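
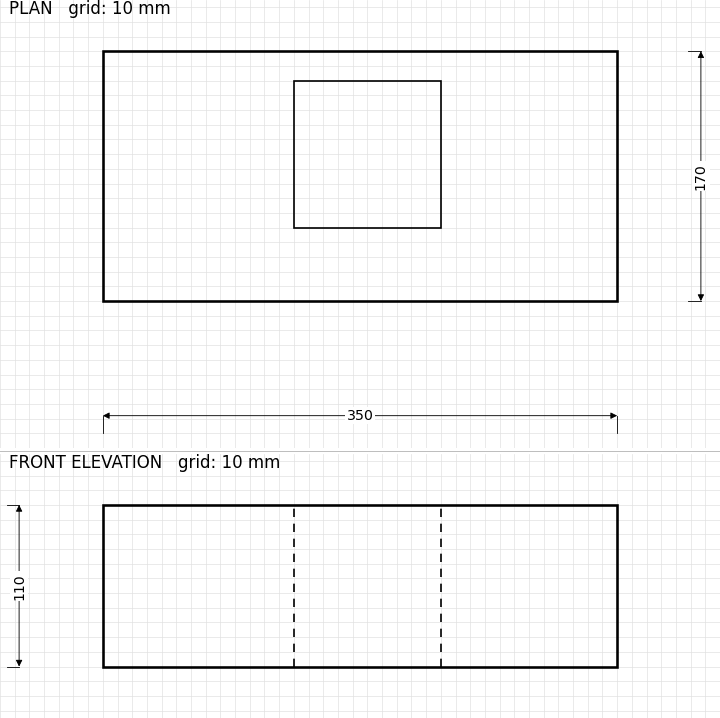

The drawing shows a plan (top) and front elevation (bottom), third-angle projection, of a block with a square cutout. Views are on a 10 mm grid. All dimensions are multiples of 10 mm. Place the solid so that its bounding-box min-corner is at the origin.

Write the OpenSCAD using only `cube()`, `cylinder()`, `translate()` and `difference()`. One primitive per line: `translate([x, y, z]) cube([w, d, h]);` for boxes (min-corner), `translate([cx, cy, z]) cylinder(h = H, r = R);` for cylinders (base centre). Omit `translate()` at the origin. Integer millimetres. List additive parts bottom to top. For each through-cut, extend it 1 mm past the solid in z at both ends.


difference() {
  cube([350, 170, 110]);
  translate([130, 50, -1]) cube([100, 100, 112]);
}


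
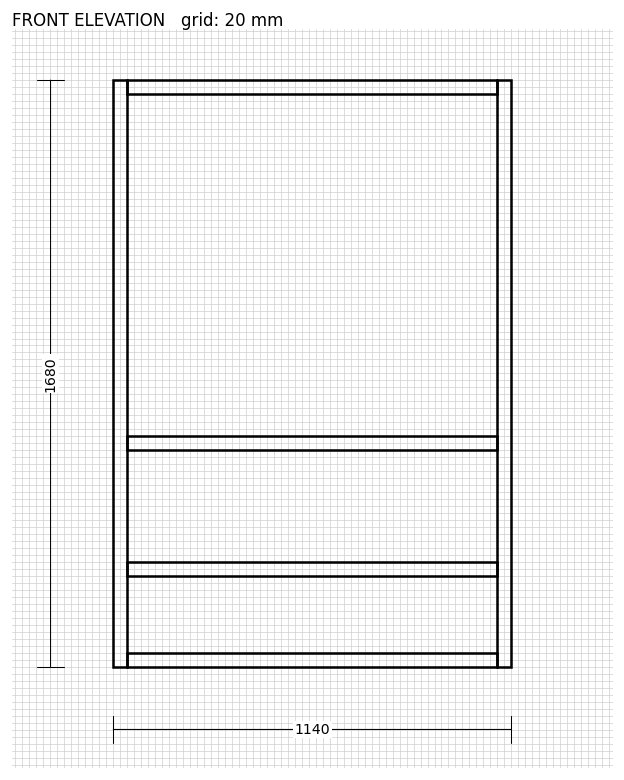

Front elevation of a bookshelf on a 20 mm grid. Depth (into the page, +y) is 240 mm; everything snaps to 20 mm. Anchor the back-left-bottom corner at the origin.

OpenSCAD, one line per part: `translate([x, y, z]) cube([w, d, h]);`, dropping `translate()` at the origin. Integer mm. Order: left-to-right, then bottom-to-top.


cube([40, 240, 1680]);
translate([40, 0, 0]) cube([1060, 240, 40]);
translate([40, 0, 260]) cube([1060, 240, 40]);
translate([40, 0, 620]) cube([1060, 240, 40]);
translate([40, 0, 1640]) cube([1060, 240, 40]);
translate([1100, 0, 0]) cube([40, 240, 1680]);


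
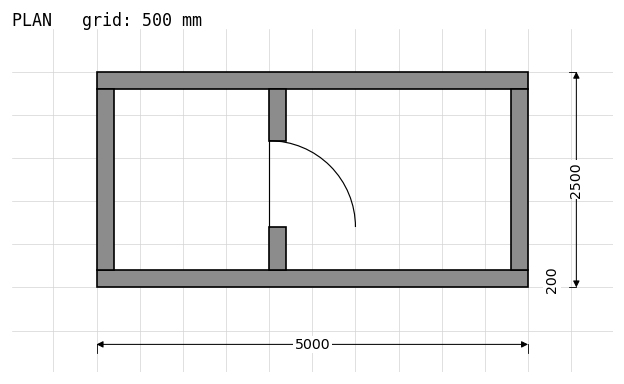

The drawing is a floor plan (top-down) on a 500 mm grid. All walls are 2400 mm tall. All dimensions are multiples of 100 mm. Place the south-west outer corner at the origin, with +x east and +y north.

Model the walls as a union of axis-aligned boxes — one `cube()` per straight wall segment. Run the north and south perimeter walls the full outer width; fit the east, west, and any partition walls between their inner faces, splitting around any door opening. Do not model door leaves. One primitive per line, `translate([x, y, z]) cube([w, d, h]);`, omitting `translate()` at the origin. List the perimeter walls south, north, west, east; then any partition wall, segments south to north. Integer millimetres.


cube([5000, 200, 2400]);
translate([0, 2300, 0]) cube([5000, 200, 2400]);
translate([0, 200, 0]) cube([200, 2100, 2400]);
translate([4800, 200, 0]) cube([200, 2100, 2400]);
translate([2000, 200, 0]) cube([200, 500, 2400]);
translate([2000, 1700, 0]) cube([200, 600, 2400]);


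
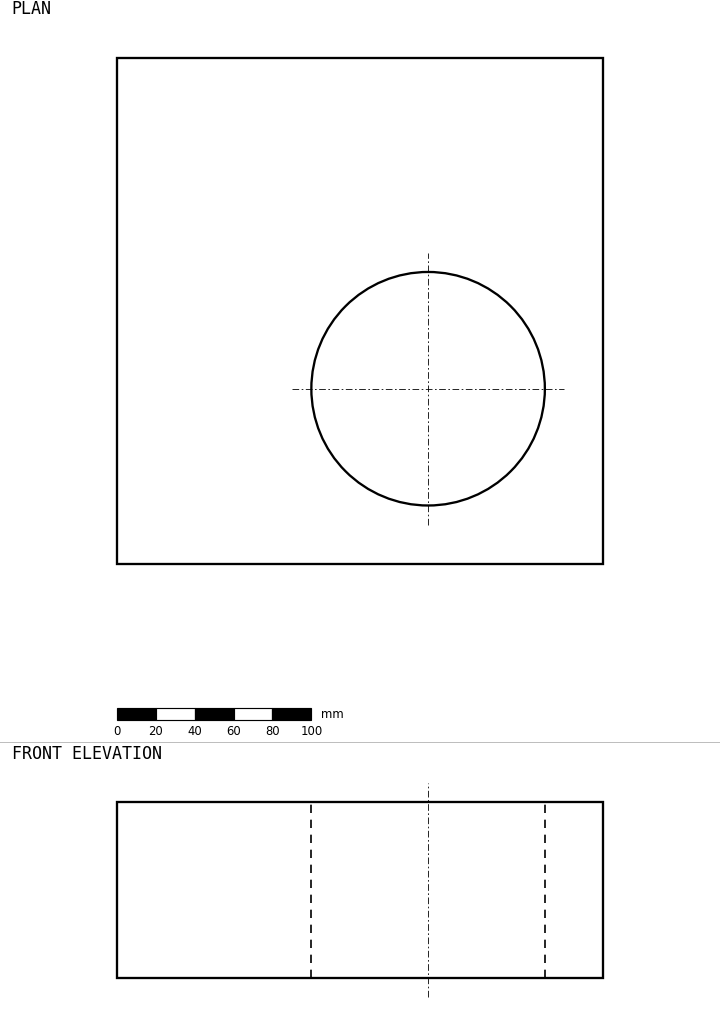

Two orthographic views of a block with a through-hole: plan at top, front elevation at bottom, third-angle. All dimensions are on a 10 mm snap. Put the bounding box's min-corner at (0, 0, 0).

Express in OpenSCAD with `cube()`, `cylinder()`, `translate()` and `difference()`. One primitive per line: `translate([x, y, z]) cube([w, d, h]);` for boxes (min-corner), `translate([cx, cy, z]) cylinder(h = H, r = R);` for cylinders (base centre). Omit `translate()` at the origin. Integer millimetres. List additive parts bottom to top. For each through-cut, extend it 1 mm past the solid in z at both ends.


difference() {
  cube([250, 260, 90]);
  translate([160, 90, -1]) cylinder(h = 92, r = 60);
}


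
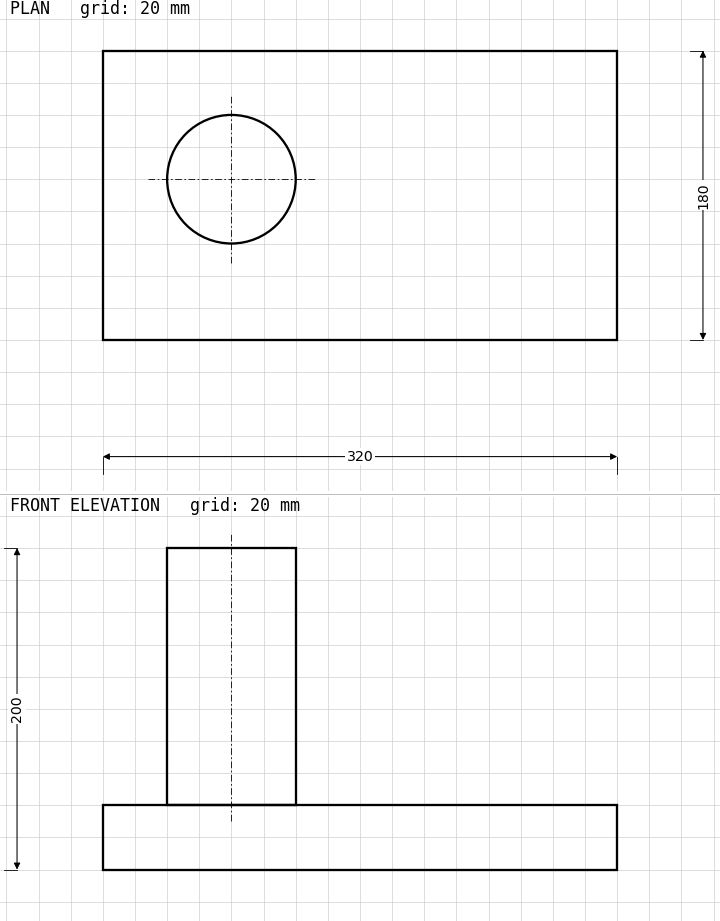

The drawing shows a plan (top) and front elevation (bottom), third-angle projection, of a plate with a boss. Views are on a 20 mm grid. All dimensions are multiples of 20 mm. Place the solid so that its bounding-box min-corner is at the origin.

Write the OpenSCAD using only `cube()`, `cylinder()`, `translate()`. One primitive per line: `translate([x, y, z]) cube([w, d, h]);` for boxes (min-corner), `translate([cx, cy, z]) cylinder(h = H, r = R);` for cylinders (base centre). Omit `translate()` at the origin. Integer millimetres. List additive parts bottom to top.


cube([320, 180, 40]);
translate([80, 100, 40]) cylinder(h = 160, r = 40);


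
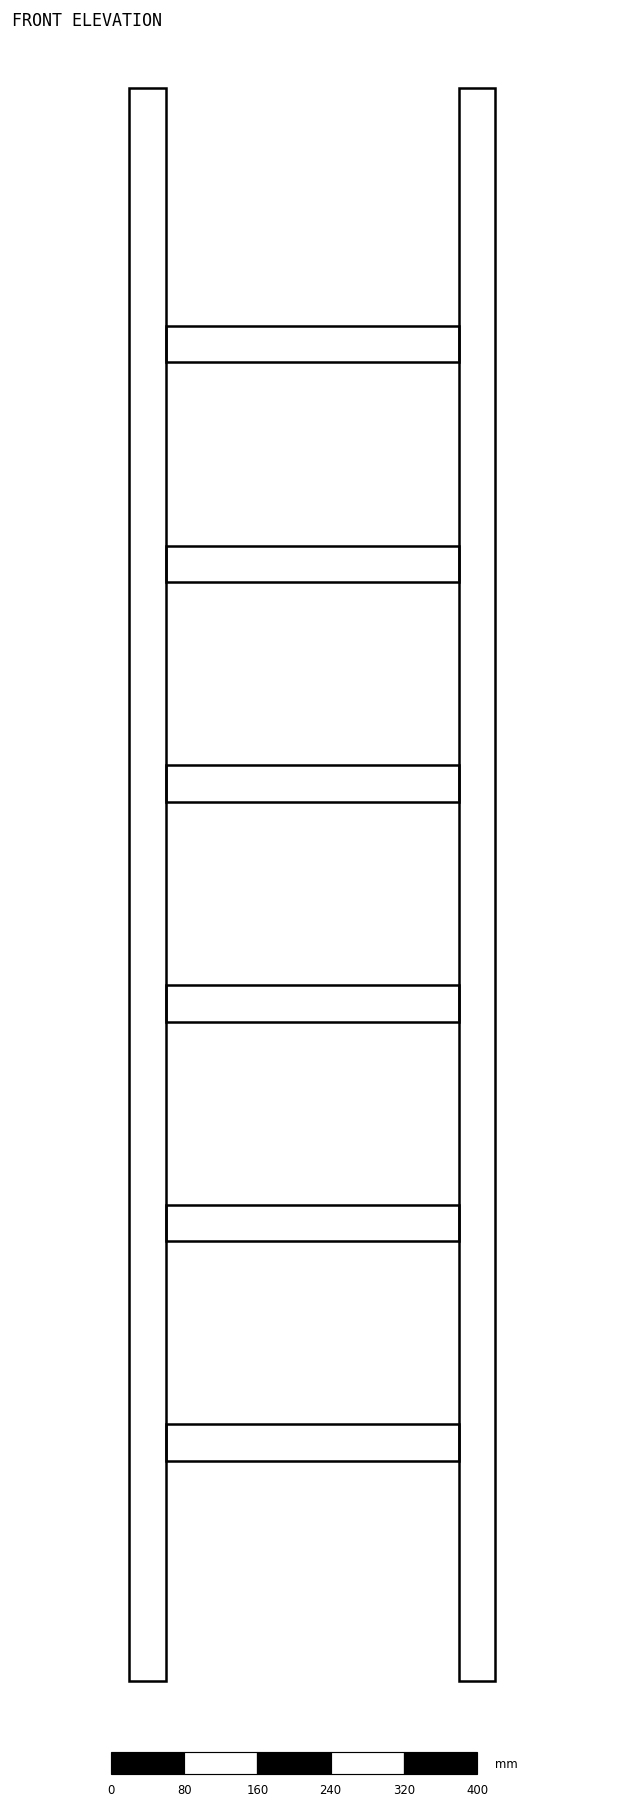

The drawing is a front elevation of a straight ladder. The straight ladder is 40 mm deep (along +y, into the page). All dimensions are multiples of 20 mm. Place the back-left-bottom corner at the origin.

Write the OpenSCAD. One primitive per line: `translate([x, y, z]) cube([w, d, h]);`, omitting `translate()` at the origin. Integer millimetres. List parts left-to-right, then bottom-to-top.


cube([40, 40, 1740]);
translate([40, 0, 240]) cube([320, 40, 40]);
translate([40, 0, 480]) cube([320, 40, 40]);
translate([40, 0, 720]) cube([320, 40, 40]);
translate([40, 0, 960]) cube([320, 40, 40]);
translate([40, 0, 1200]) cube([320, 40, 40]);
translate([40, 0, 1440]) cube([320, 40, 40]);
translate([360, 0, 0]) cube([40, 40, 1740]);


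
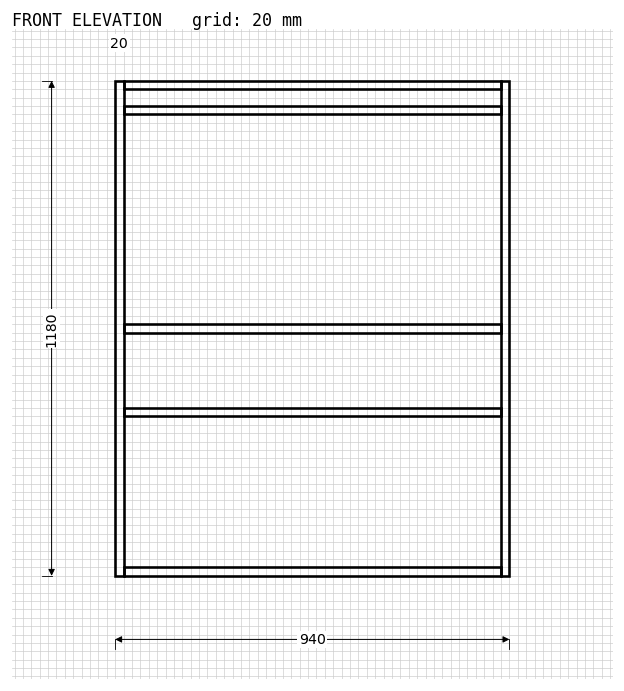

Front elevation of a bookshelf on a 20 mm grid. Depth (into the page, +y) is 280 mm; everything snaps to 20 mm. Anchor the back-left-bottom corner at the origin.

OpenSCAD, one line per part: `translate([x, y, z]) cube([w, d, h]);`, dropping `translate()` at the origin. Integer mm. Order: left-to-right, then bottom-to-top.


cube([20, 280, 1180]);
translate([20, 0, 0]) cube([900, 280, 20]);
translate([20, 0, 380]) cube([900, 280, 20]);
translate([20, 0, 580]) cube([900, 280, 20]);
translate([20, 0, 1100]) cube([900, 280, 20]);
translate([20, 0, 1160]) cube([900, 280, 20]);
translate([920, 0, 0]) cube([20, 280, 1180]);


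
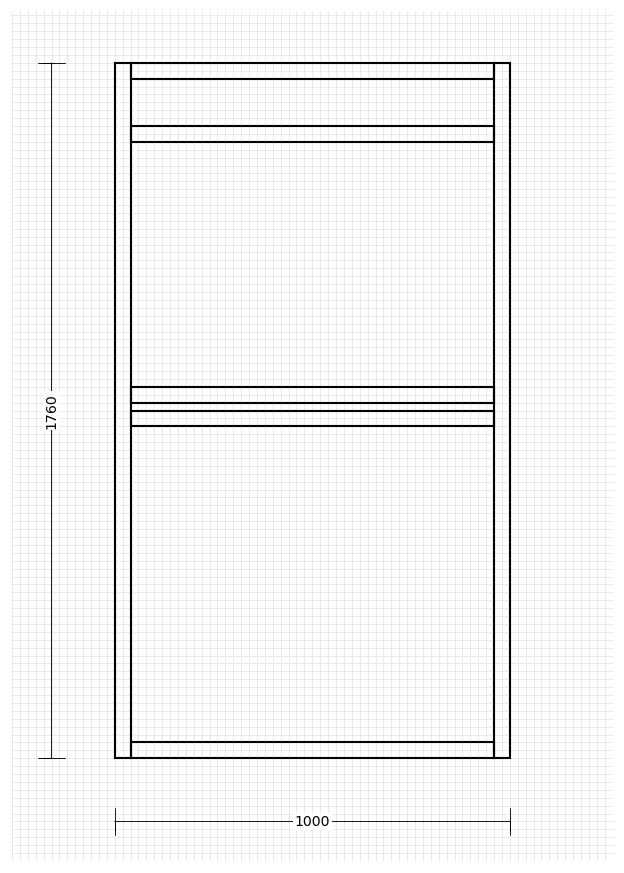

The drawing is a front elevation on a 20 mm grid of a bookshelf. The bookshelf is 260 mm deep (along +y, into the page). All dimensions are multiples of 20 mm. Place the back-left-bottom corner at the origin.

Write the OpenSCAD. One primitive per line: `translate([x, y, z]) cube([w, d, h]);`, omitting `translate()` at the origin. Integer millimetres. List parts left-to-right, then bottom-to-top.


cube([40, 260, 1760]);
translate([40, 0, 0]) cube([920, 260, 40]);
translate([40, 0, 840]) cube([920, 260, 40]);
translate([40, 0, 900]) cube([920, 260, 40]);
translate([40, 0, 1560]) cube([920, 260, 40]);
translate([40, 0, 1720]) cube([920, 260, 40]);
translate([960, 0, 0]) cube([40, 260, 1760]);


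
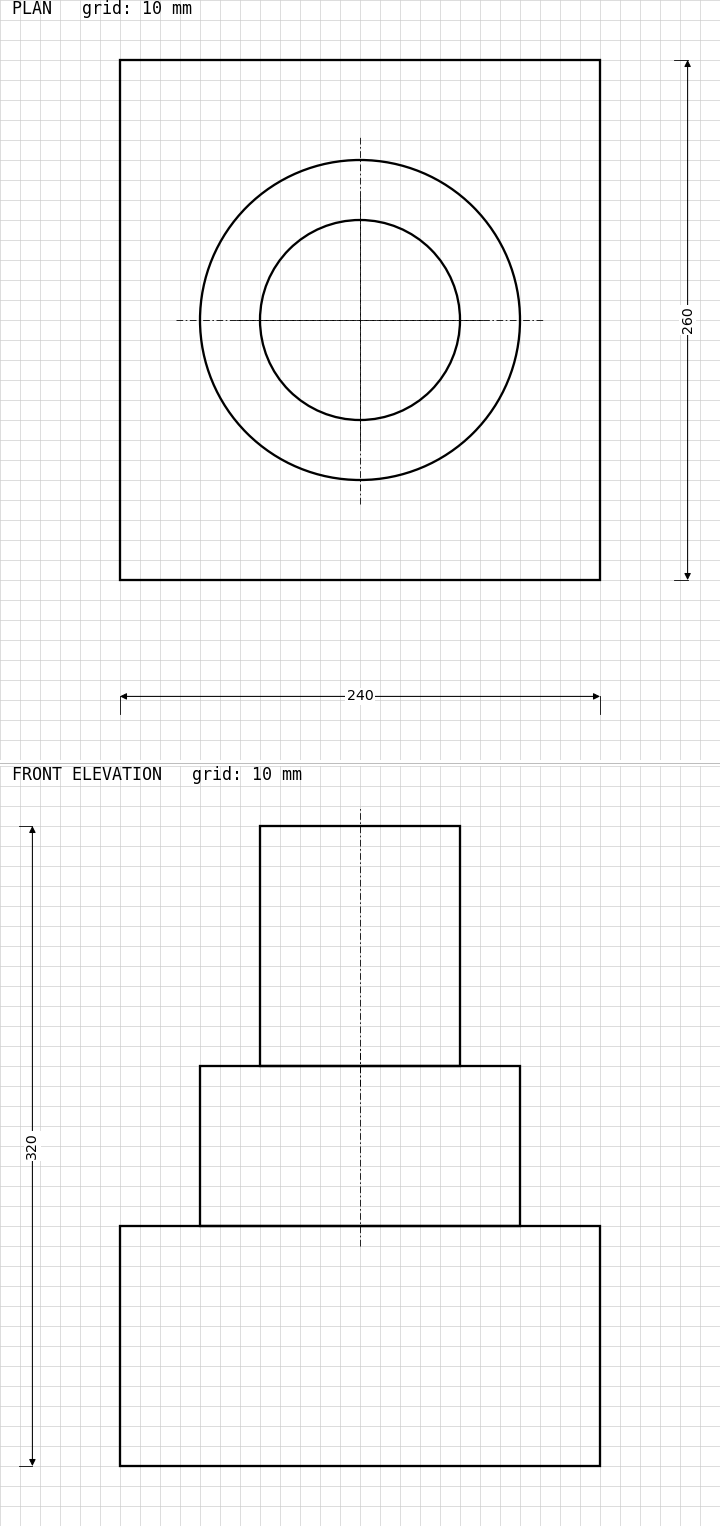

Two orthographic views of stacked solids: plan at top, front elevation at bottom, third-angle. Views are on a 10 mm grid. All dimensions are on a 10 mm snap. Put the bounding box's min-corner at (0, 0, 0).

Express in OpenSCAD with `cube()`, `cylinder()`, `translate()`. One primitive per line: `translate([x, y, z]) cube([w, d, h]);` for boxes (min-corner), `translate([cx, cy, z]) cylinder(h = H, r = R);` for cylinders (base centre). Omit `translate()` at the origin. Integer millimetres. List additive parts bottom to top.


cube([240, 260, 120]);
translate([120, 130, 120]) cylinder(h = 80, r = 80);
translate([120, 130, 200]) cylinder(h = 120, r = 50);


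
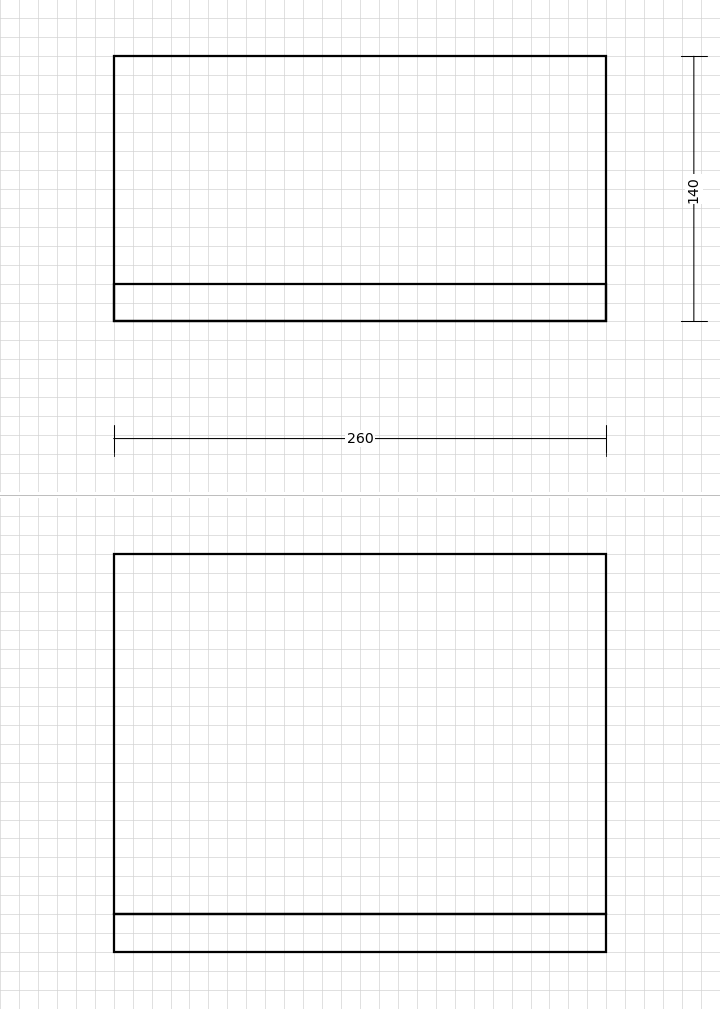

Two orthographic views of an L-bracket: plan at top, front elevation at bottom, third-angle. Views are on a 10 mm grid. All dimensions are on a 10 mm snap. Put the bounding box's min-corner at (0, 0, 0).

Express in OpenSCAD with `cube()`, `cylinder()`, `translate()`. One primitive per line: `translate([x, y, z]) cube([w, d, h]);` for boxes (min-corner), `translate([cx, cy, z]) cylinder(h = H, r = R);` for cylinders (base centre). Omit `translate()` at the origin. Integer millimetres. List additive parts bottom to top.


cube([260, 140, 20]);
translate([0, 0, 20]) cube([260, 20, 190]);


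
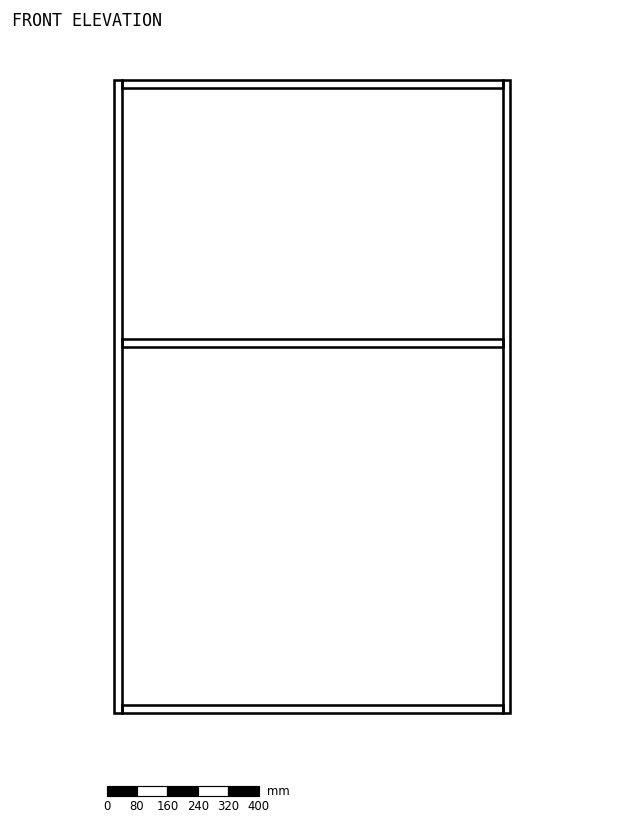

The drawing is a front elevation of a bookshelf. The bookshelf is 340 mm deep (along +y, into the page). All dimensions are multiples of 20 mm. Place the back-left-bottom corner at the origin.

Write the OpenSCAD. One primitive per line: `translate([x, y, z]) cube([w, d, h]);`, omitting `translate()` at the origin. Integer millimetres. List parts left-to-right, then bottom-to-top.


cube([20, 340, 1660]);
translate([20, 0, 0]) cube([1000, 340, 20]);
translate([20, 0, 960]) cube([1000, 340, 20]);
translate([20, 0, 1640]) cube([1000, 340, 20]);
translate([1020, 0, 0]) cube([20, 340, 1660]);


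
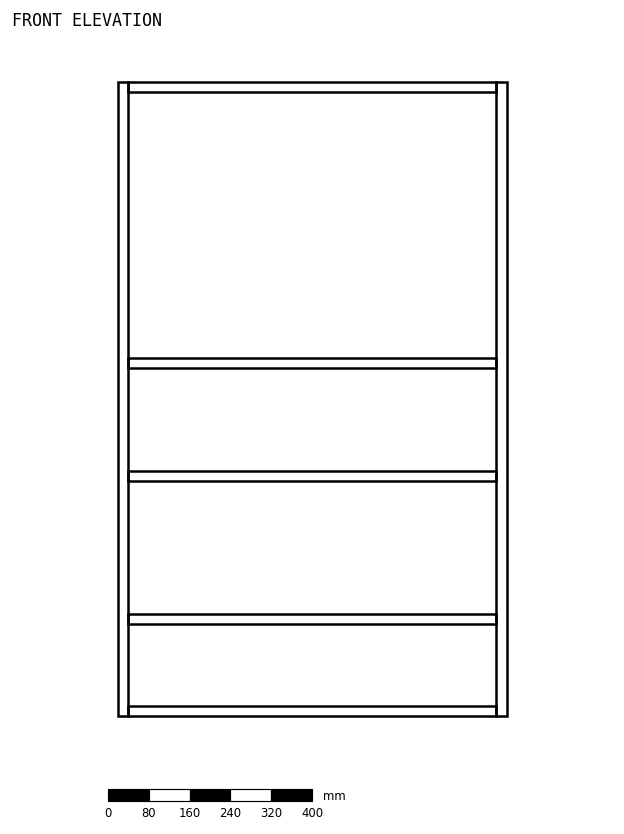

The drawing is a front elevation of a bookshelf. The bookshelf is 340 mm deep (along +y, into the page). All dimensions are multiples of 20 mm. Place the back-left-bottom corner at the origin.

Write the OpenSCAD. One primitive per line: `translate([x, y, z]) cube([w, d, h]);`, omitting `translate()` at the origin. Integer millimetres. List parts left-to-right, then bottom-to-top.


cube([20, 340, 1240]);
translate([20, 0, 0]) cube([720, 340, 20]);
translate([20, 0, 180]) cube([720, 340, 20]);
translate([20, 0, 460]) cube([720, 340, 20]);
translate([20, 0, 680]) cube([720, 340, 20]);
translate([20, 0, 1220]) cube([720, 340, 20]);
translate([740, 0, 0]) cube([20, 340, 1240]);


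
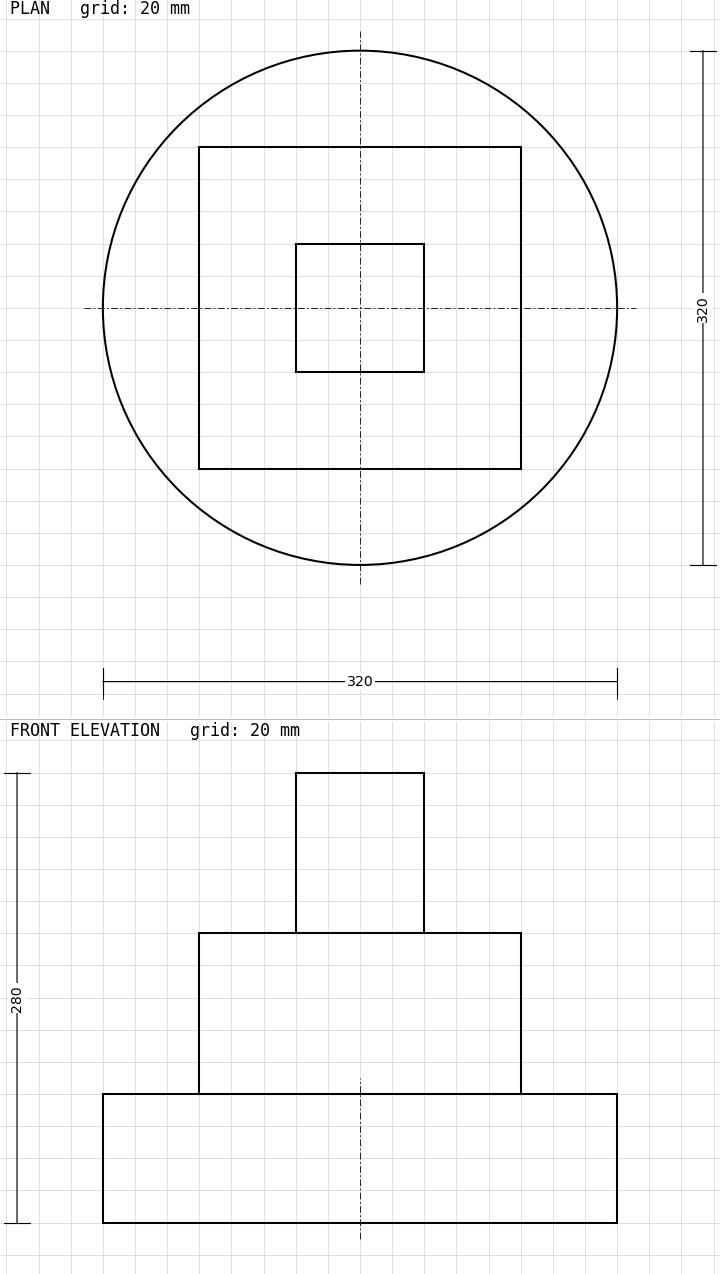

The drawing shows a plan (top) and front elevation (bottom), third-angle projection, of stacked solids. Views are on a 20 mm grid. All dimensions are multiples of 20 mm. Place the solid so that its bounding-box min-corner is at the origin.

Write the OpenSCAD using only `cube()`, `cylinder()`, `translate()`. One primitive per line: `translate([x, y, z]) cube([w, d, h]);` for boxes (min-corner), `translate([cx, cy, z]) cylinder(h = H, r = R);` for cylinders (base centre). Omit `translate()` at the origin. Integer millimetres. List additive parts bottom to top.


translate([160, 160, 0]) cylinder(h = 80, r = 160);
translate([60, 60, 80]) cube([200, 200, 100]);
translate([120, 120, 180]) cube([80, 80, 100]);


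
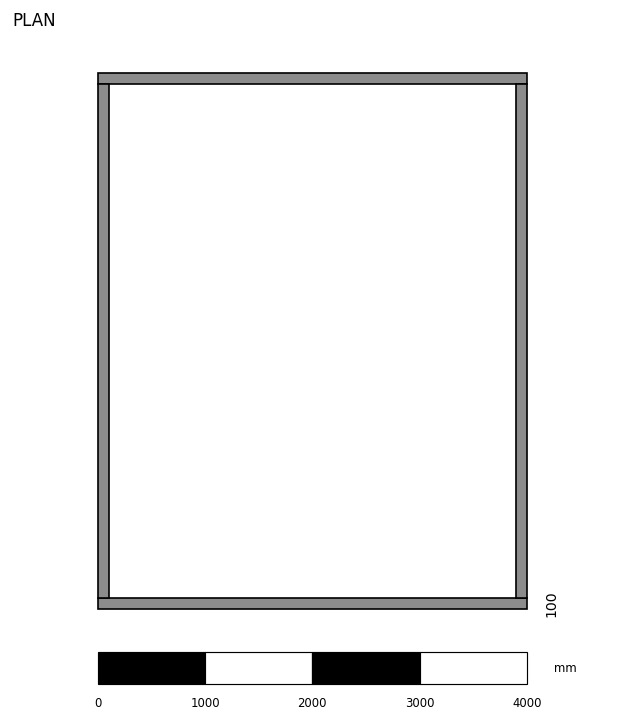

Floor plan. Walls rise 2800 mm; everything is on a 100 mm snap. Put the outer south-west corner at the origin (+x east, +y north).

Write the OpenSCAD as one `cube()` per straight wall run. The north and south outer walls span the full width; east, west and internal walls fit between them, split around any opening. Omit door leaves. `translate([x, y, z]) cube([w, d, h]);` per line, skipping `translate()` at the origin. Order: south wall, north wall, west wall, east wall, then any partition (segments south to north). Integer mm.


cube([4000, 100, 2800]);
translate([0, 4900, 0]) cube([4000, 100, 2800]);
translate([0, 100, 0]) cube([100, 4800, 2800]);
translate([3900, 100, 0]) cube([100, 4800, 2800]);


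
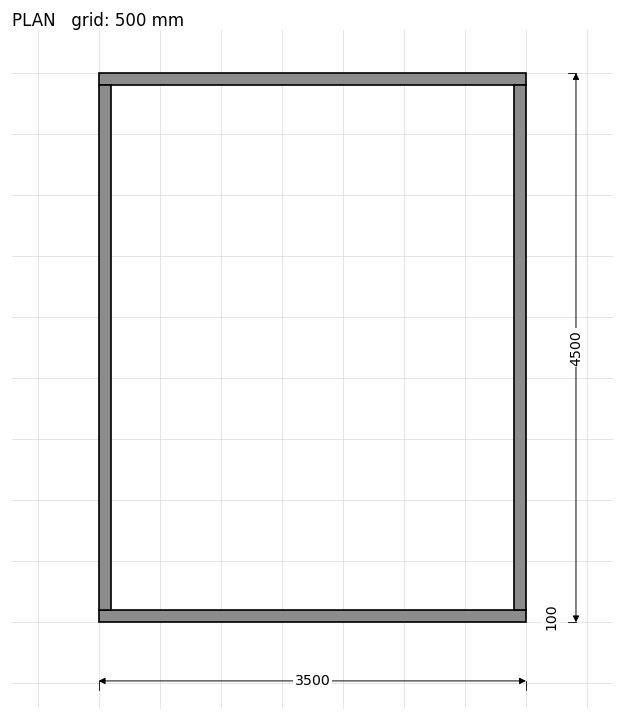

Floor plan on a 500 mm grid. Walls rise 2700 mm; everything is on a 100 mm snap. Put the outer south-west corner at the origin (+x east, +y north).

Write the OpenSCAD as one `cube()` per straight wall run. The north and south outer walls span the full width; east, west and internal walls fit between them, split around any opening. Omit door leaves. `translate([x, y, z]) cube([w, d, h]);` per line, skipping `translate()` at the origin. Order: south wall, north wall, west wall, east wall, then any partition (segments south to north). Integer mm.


cube([3500, 100, 2700]);
translate([0, 4400, 0]) cube([3500, 100, 2700]);
translate([0, 100, 0]) cube([100, 4300, 2700]);
translate([3400, 100, 0]) cube([100, 4300, 2700]);


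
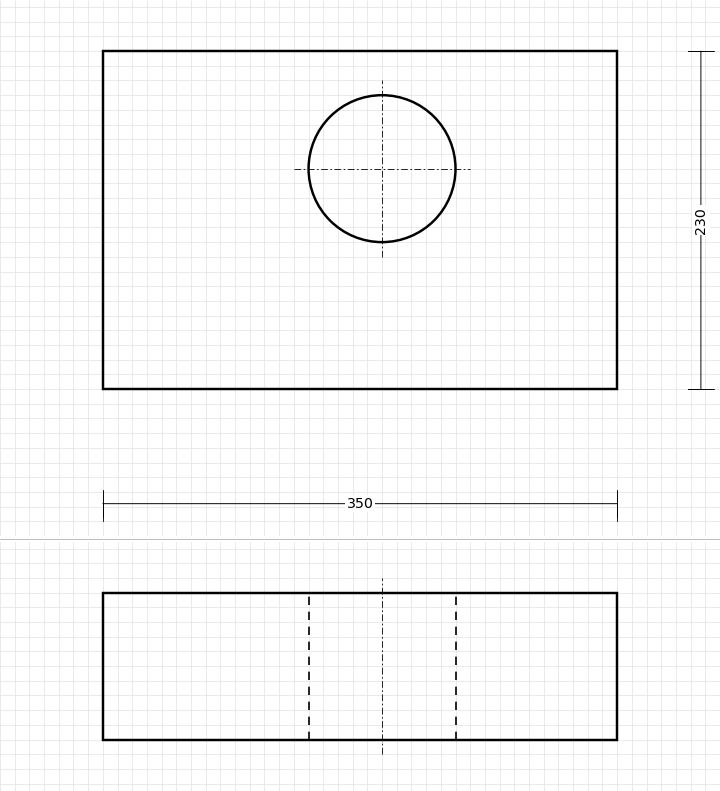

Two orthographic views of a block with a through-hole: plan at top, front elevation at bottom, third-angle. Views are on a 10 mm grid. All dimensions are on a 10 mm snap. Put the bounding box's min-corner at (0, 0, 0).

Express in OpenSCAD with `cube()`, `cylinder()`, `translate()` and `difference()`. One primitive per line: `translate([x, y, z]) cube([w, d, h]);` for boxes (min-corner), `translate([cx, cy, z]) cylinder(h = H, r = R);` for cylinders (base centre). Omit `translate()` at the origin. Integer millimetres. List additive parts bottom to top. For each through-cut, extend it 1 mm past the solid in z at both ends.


difference() {
  cube([350, 230, 100]);
  translate([190, 150, -1]) cylinder(h = 102, r = 50);
}


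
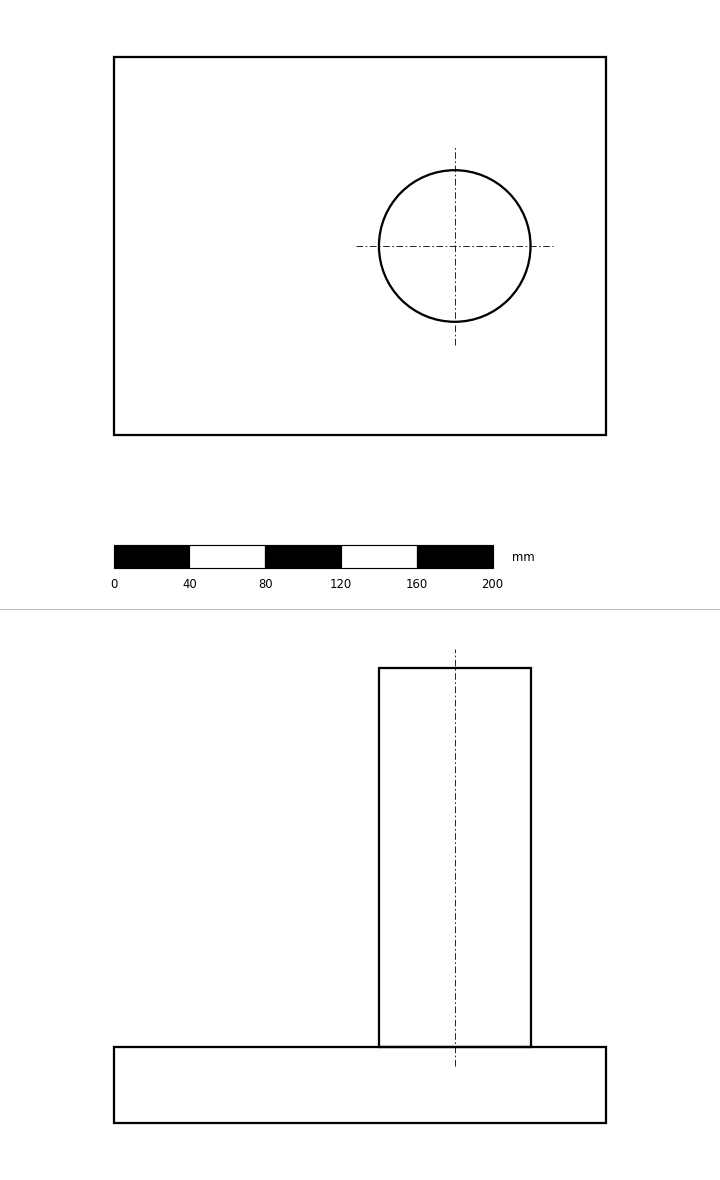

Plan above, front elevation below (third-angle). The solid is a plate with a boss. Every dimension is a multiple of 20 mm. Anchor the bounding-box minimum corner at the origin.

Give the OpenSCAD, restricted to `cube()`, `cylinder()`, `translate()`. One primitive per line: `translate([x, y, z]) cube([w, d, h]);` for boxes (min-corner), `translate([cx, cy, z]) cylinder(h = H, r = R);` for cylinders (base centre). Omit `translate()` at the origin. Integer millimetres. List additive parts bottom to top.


cube([260, 200, 40]);
translate([180, 100, 40]) cylinder(h = 200, r = 40);


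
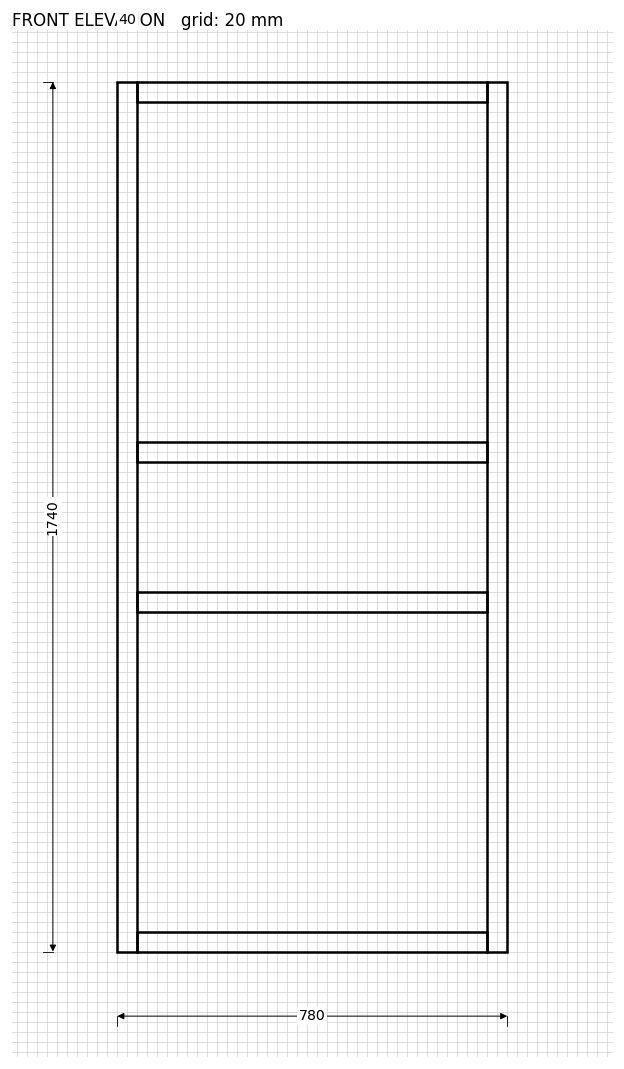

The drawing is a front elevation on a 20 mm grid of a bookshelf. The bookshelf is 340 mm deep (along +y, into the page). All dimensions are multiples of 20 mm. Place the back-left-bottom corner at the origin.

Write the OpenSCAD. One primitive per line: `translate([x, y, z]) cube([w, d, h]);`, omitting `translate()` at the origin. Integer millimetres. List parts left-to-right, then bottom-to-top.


cube([40, 340, 1740]);
translate([40, 0, 0]) cube([700, 340, 40]);
translate([40, 0, 680]) cube([700, 340, 40]);
translate([40, 0, 980]) cube([700, 340, 40]);
translate([40, 0, 1700]) cube([700, 340, 40]);
translate([740, 0, 0]) cube([40, 340, 1740]);


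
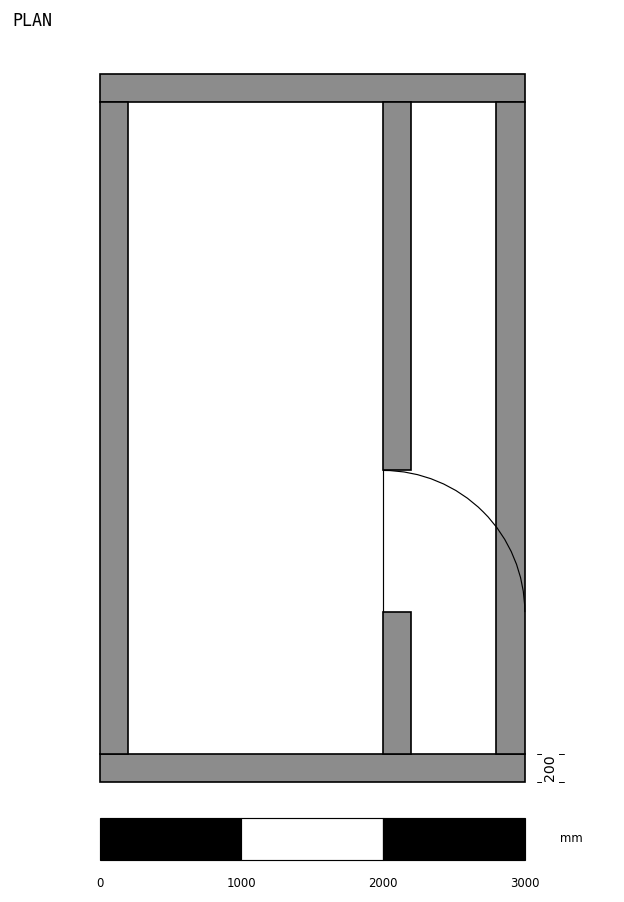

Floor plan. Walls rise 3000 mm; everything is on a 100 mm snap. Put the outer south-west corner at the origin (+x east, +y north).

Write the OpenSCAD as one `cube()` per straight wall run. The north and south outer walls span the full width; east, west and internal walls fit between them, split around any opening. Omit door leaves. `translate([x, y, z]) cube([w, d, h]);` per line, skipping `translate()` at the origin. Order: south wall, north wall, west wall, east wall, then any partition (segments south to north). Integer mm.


cube([3000, 200, 3000]);
translate([0, 4800, 0]) cube([3000, 200, 3000]);
translate([0, 200, 0]) cube([200, 4600, 3000]);
translate([2800, 200, 0]) cube([200, 4600, 3000]);
translate([2000, 200, 0]) cube([200, 1000, 3000]);
translate([2000, 2200, 0]) cube([200, 2600, 3000]);


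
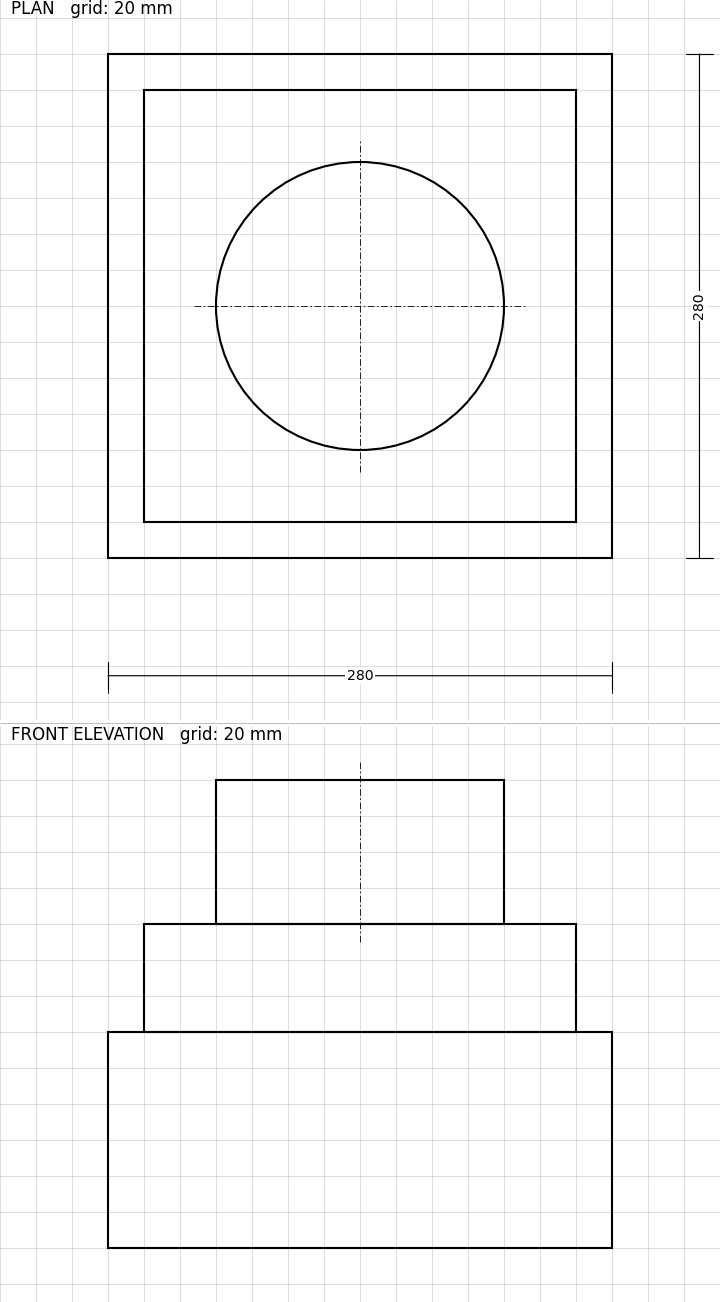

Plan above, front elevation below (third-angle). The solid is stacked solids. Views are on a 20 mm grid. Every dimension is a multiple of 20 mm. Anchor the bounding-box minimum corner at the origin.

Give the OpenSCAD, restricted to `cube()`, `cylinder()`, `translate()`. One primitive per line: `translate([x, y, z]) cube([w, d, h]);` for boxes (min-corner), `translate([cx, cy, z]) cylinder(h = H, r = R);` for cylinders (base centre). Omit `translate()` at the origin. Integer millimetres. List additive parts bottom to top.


cube([280, 280, 120]);
translate([20, 20, 120]) cube([240, 240, 60]);
translate([140, 140, 180]) cylinder(h = 80, r = 80);


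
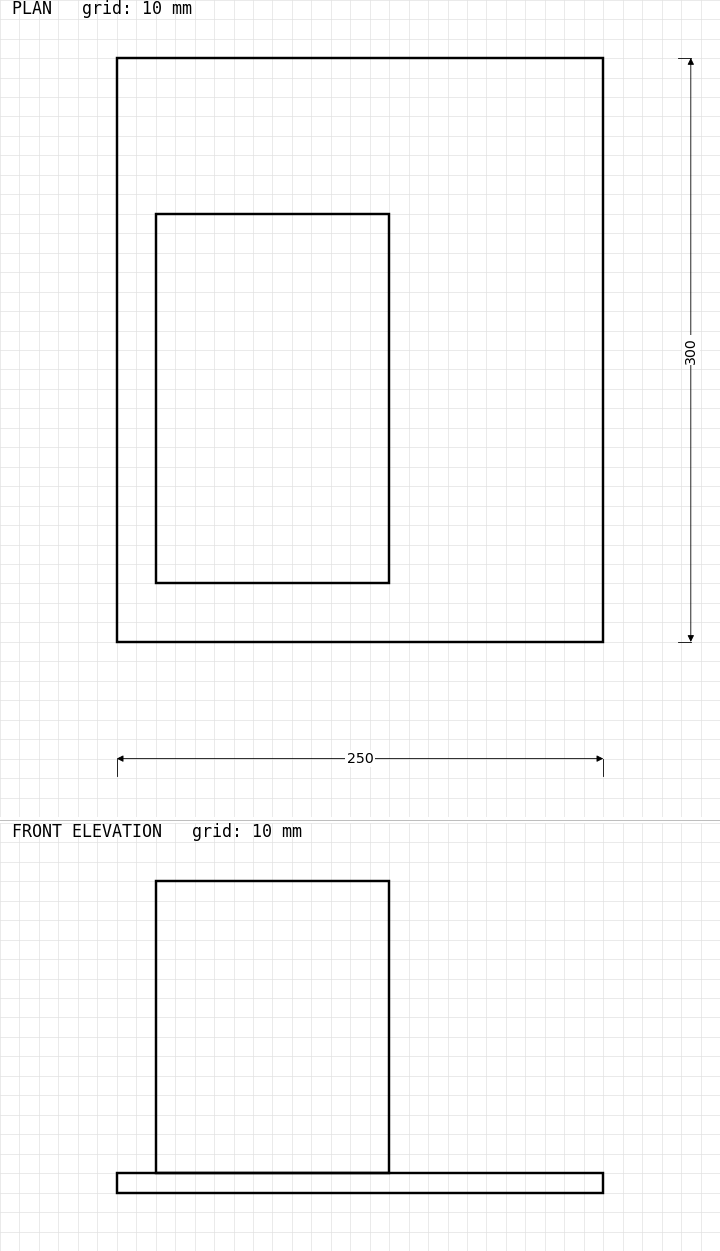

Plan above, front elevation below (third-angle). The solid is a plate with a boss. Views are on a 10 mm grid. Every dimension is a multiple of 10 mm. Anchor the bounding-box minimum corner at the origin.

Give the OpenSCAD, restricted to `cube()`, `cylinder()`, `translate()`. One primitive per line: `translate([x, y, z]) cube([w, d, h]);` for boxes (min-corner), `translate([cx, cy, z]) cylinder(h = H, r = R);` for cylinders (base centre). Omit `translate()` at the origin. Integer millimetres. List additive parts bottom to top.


cube([250, 300, 10]);
translate([20, 30, 10]) cube([120, 190, 150]);


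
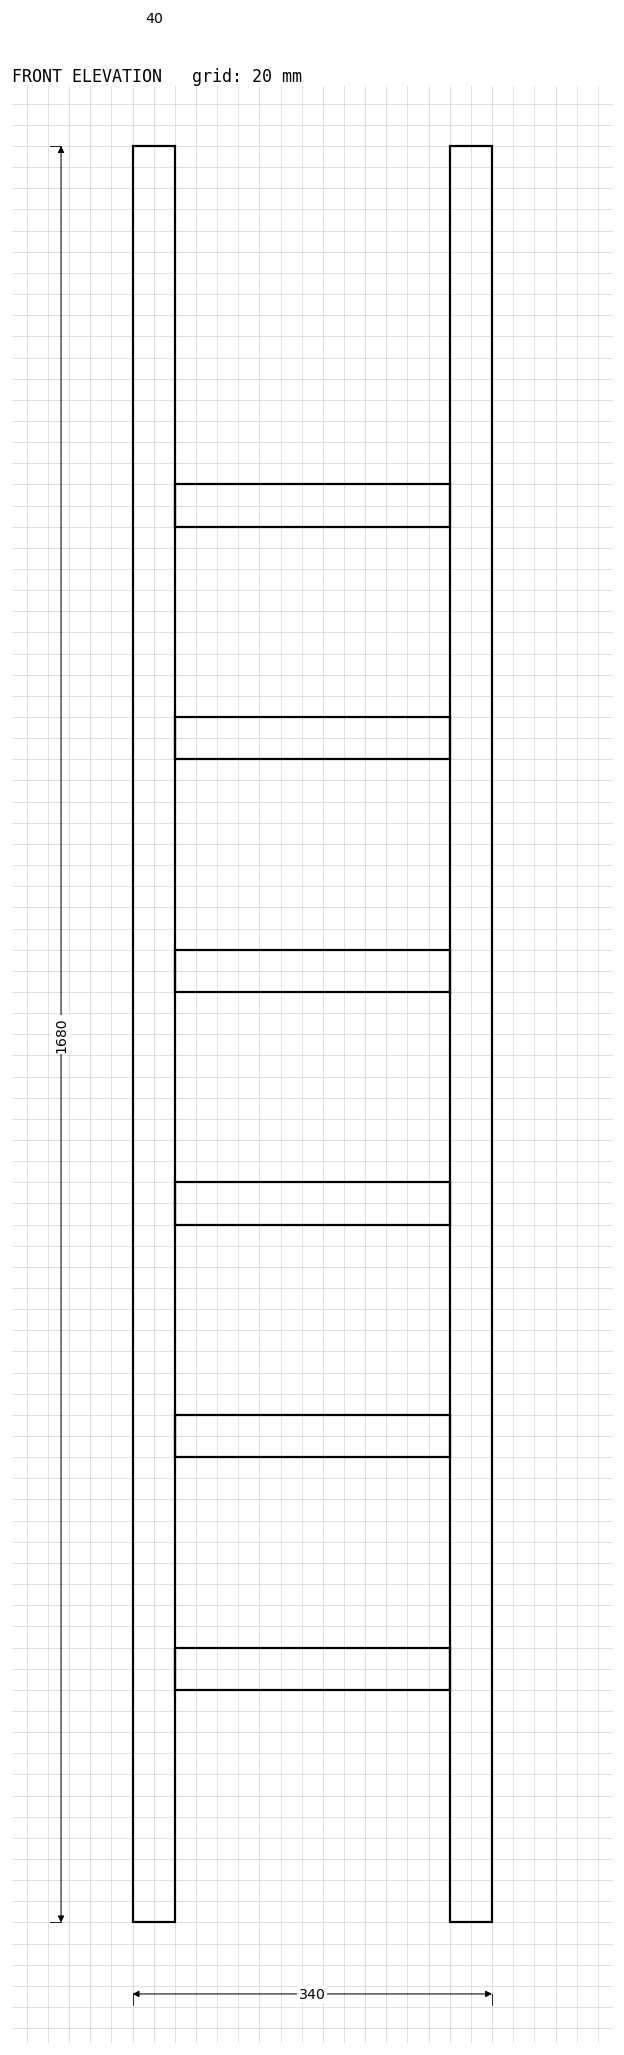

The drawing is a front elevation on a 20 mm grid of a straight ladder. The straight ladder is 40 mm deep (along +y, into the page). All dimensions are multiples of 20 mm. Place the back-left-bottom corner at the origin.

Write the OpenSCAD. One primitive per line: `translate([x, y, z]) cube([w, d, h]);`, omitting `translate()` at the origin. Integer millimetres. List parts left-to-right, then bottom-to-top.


cube([40, 40, 1680]);
translate([40, 0, 220]) cube([260, 40, 40]);
translate([40, 0, 440]) cube([260, 40, 40]);
translate([40, 0, 660]) cube([260, 40, 40]);
translate([40, 0, 880]) cube([260, 40, 40]);
translate([40, 0, 1100]) cube([260, 40, 40]);
translate([40, 0, 1320]) cube([260, 40, 40]);
translate([300, 0, 0]) cube([40, 40, 1680]);


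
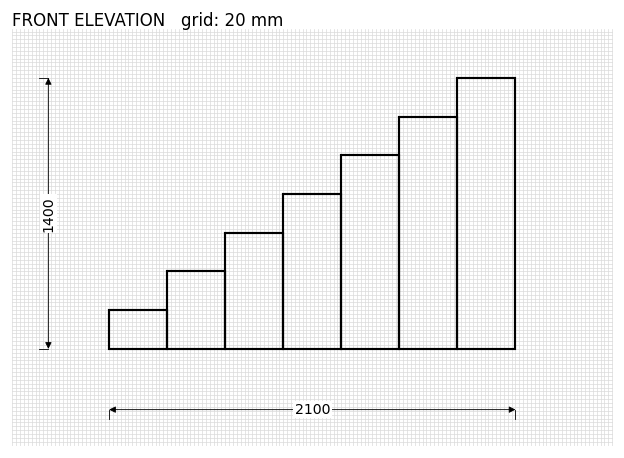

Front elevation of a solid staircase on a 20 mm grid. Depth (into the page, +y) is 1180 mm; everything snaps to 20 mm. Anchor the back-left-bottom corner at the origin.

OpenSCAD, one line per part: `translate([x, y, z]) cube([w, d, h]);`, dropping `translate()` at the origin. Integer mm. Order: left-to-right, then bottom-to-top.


cube([300, 1180, 200]);
translate([300, 0, 0]) cube([300, 1180, 400]);
translate([600, 0, 0]) cube([300, 1180, 600]);
translate([900, 0, 0]) cube([300, 1180, 800]);
translate([1200, 0, 0]) cube([300, 1180, 1000]);
translate([1500, 0, 0]) cube([300, 1180, 1200]);
translate([1800, 0, 0]) cube([300, 1180, 1400]);


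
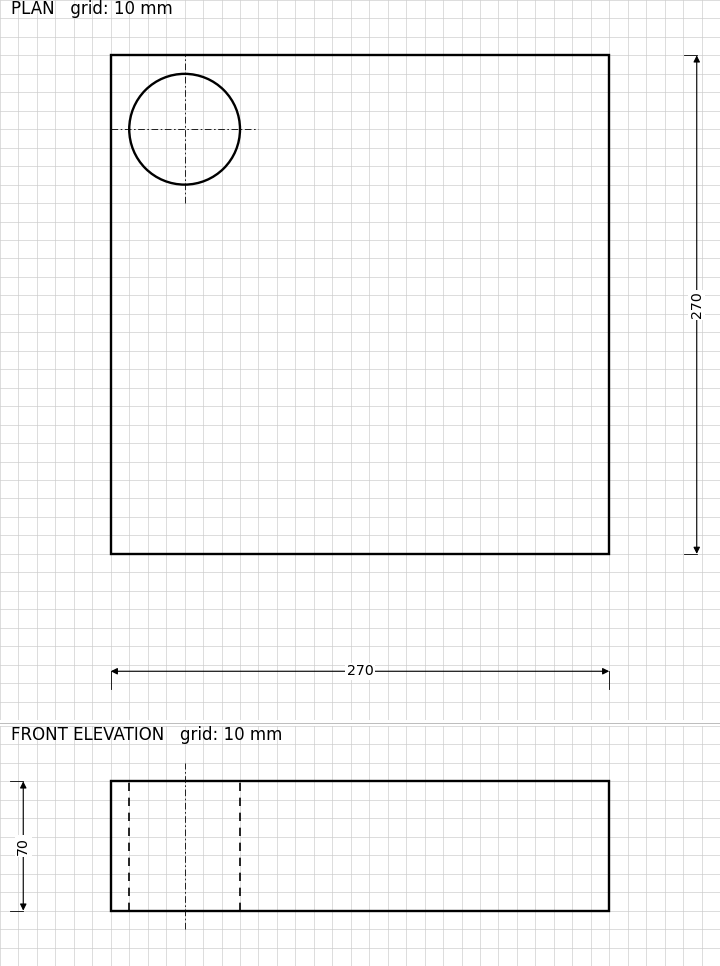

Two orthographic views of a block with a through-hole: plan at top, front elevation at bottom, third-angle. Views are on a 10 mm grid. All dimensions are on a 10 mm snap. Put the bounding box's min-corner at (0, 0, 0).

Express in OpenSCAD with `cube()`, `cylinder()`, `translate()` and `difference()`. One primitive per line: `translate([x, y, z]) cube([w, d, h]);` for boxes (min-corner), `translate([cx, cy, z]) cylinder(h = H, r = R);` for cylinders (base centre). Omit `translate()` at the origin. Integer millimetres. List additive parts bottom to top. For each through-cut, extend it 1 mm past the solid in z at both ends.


difference() {
  cube([270, 270, 70]);
  translate([40, 230, -1]) cylinder(h = 72, r = 30);
}


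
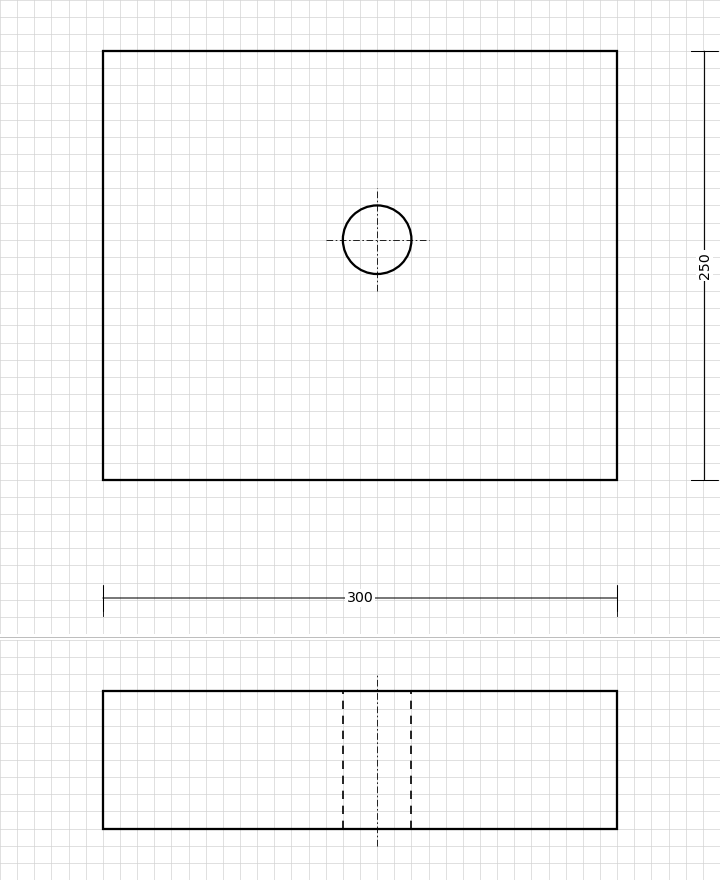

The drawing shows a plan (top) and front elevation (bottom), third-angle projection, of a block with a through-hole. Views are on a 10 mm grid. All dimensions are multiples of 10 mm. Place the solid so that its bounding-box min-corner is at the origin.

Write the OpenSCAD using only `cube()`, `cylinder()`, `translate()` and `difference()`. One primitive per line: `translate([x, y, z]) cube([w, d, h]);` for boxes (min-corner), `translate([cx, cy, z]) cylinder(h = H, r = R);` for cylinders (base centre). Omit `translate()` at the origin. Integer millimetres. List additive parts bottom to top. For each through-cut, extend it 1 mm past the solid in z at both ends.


difference() {
  cube([300, 250, 80]);
  translate([160, 140, -1]) cylinder(h = 82, r = 20);
}


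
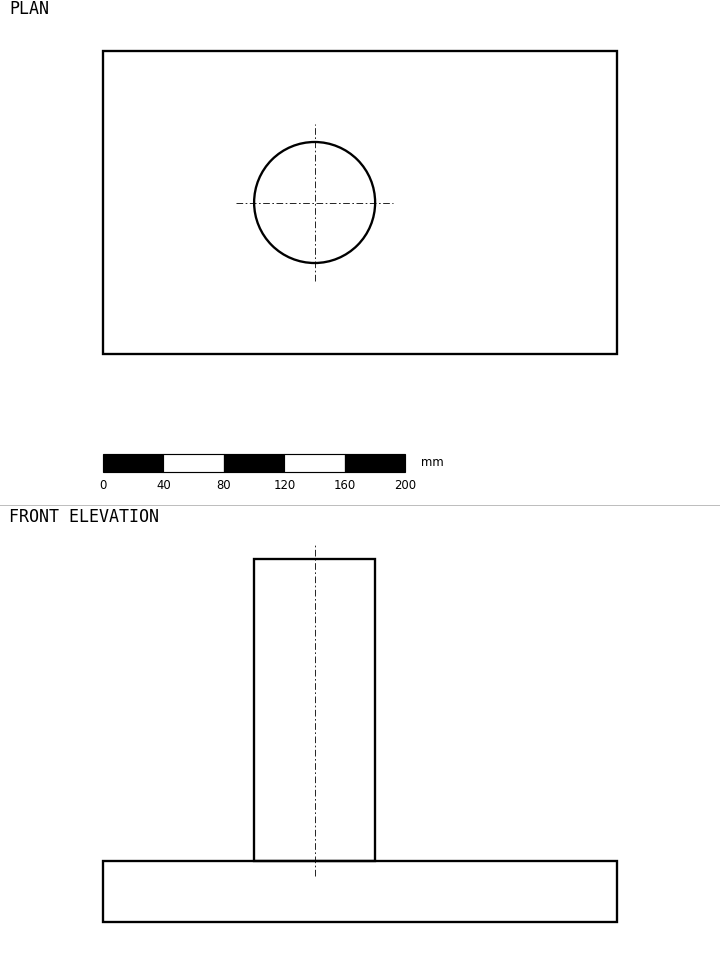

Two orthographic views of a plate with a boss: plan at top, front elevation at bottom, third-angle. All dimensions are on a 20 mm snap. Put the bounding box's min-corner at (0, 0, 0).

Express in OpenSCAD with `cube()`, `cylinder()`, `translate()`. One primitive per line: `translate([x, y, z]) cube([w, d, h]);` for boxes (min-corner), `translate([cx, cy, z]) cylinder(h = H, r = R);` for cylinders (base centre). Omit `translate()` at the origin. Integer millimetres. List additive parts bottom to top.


cube([340, 200, 40]);
translate([140, 100, 40]) cylinder(h = 200, r = 40);


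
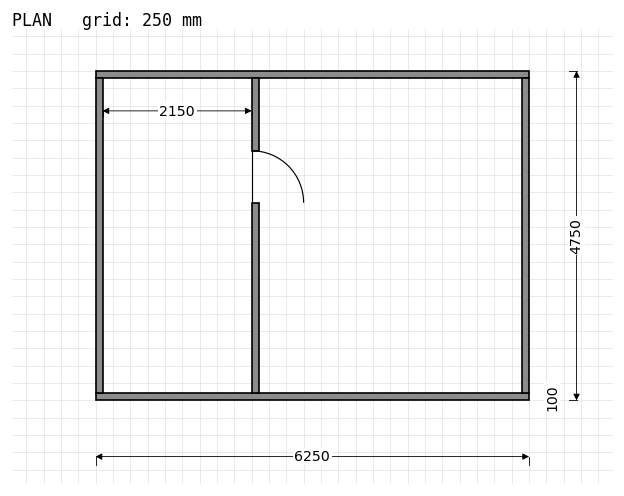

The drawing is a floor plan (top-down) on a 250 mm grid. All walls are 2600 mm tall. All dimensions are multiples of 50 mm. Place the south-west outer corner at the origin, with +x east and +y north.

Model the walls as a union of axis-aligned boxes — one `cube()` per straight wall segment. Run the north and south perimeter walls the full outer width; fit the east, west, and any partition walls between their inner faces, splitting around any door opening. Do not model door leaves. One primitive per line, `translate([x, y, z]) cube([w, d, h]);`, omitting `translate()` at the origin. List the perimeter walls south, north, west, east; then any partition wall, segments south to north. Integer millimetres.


cube([6250, 100, 2600]);
translate([0, 4650, 0]) cube([6250, 100, 2600]);
translate([0, 100, 0]) cube([100, 4550, 2600]);
translate([6150, 100, 0]) cube([100, 4550, 2600]);
translate([2250, 100, 0]) cube([100, 2750, 2600]);
translate([2250, 3600, 0]) cube([100, 1050, 2600]);


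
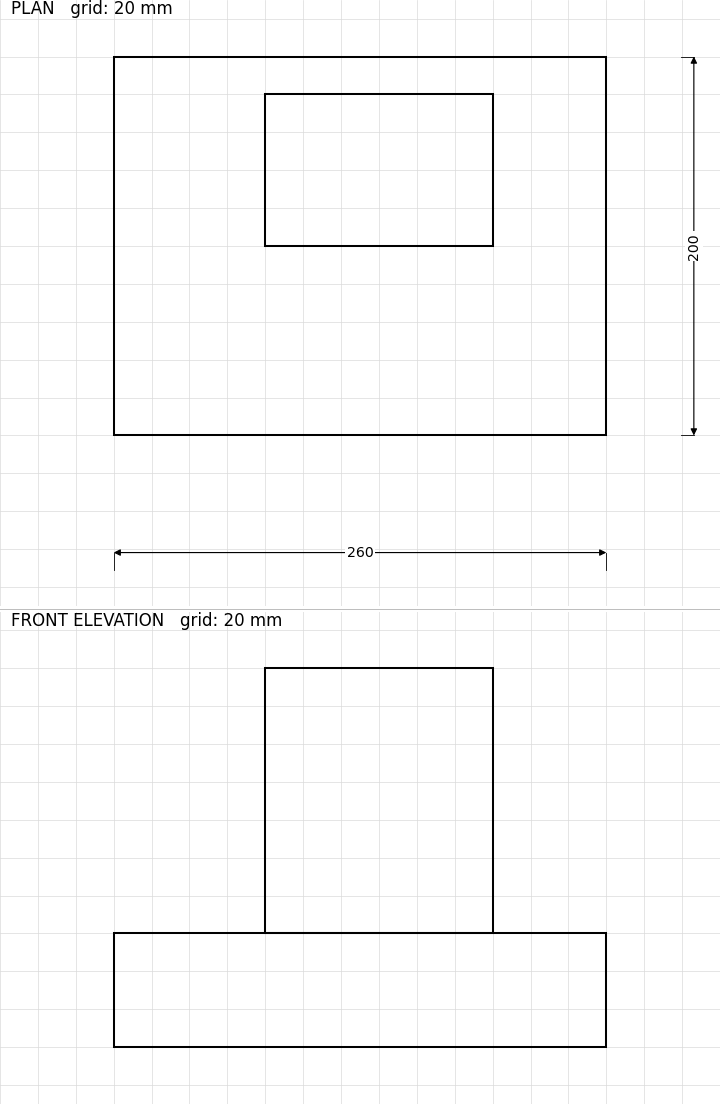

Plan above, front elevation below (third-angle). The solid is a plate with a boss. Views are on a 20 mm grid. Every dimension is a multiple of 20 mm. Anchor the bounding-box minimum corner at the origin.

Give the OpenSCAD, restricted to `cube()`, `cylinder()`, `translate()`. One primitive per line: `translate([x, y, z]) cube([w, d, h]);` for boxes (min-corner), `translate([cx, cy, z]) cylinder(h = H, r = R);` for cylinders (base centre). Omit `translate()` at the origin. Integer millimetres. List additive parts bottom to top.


cube([260, 200, 60]);
translate([80, 100, 60]) cube([120, 80, 140]);


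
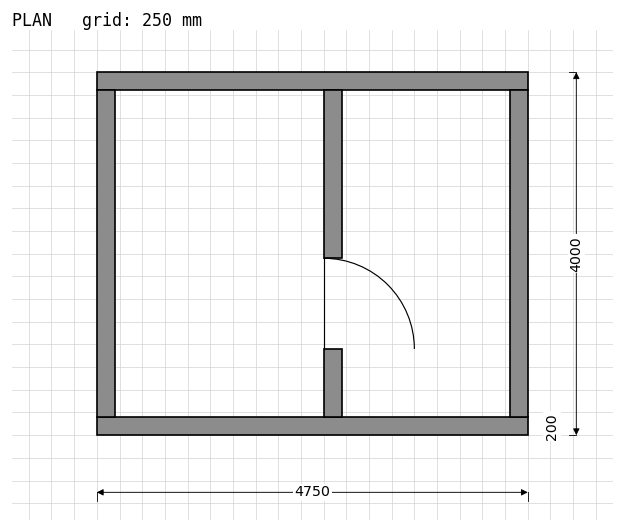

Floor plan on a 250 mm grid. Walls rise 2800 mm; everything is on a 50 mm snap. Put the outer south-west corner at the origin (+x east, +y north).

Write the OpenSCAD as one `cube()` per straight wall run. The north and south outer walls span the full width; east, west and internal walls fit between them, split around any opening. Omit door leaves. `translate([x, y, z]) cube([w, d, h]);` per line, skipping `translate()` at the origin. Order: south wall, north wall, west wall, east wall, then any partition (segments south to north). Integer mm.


cube([4750, 200, 2800]);
translate([0, 3800, 0]) cube([4750, 200, 2800]);
translate([0, 200, 0]) cube([200, 3600, 2800]);
translate([4550, 200, 0]) cube([200, 3600, 2800]);
translate([2500, 200, 0]) cube([200, 750, 2800]);
translate([2500, 1950, 0]) cube([200, 1850, 2800]);


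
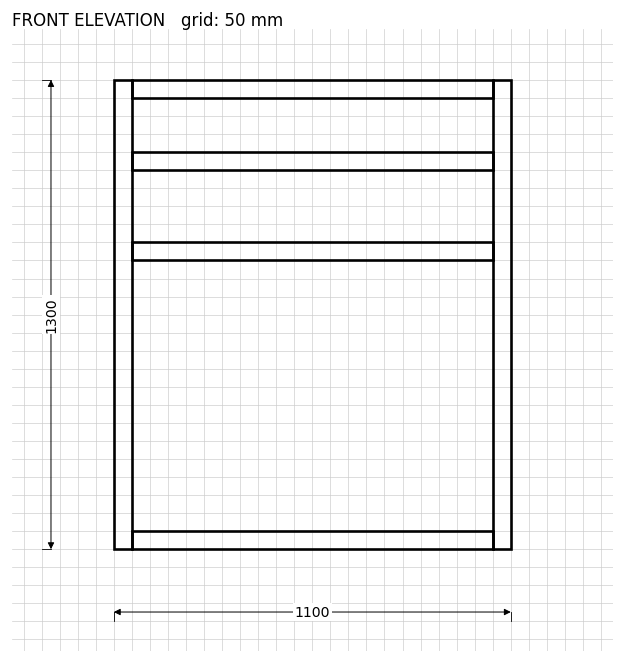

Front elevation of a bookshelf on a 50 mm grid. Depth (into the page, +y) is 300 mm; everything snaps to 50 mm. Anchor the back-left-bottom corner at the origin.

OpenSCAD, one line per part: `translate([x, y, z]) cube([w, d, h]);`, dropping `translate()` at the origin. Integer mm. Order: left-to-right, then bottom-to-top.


cube([50, 300, 1300]);
translate([50, 0, 0]) cube([1000, 300, 50]);
translate([50, 0, 800]) cube([1000, 300, 50]);
translate([50, 0, 1050]) cube([1000, 300, 50]);
translate([50, 0, 1250]) cube([1000, 300, 50]);
translate([1050, 0, 0]) cube([50, 300, 1300]);


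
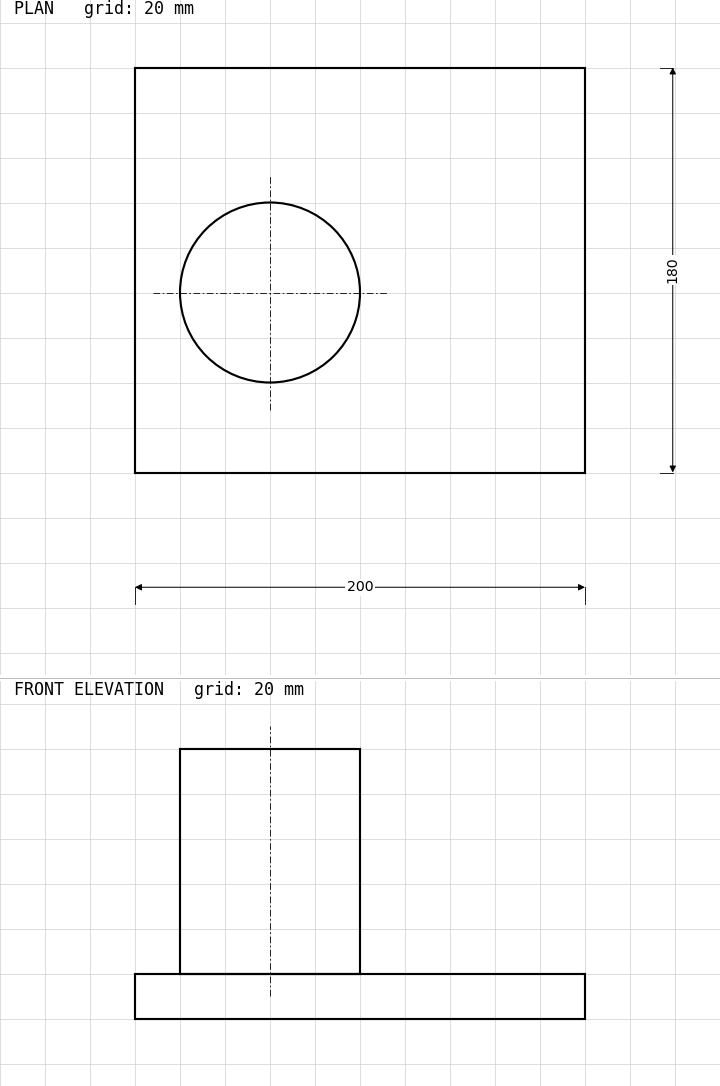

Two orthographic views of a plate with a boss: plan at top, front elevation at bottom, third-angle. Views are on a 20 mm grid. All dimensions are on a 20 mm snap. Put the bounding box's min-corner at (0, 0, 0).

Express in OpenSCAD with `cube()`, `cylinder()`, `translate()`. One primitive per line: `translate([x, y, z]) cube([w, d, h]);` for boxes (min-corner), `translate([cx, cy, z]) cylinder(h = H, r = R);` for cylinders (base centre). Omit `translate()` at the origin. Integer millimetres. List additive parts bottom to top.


cube([200, 180, 20]);
translate([60, 80, 20]) cylinder(h = 100, r = 40);


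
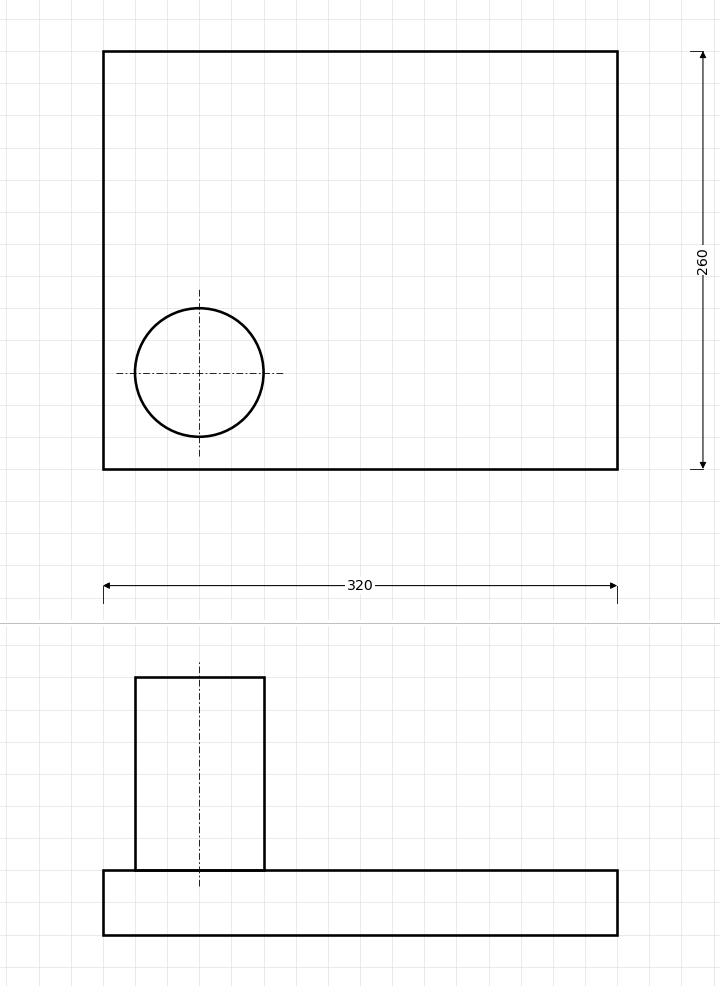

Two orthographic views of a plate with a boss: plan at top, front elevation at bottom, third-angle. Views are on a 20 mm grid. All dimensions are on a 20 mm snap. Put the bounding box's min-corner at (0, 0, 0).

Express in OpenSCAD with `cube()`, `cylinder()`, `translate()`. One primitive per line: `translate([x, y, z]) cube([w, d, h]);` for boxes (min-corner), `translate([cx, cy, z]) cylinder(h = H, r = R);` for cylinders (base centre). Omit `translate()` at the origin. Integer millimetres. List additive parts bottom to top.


cube([320, 260, 40]);
translate([60, 60, 40]) cylinder(h = 120, r = 40);


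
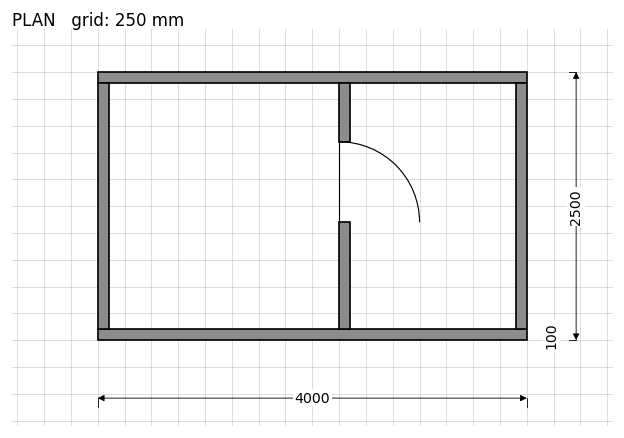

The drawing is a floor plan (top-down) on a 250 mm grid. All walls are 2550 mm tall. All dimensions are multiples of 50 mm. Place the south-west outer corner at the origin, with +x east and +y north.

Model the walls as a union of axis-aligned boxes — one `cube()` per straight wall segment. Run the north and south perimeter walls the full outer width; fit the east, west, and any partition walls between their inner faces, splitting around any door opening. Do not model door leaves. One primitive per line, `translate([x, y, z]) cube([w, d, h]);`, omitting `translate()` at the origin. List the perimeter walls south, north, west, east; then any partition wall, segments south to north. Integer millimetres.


cube([4000, 100, 2550]);
translate([0, 2400, 0]) cube([4000, 100, 2550]);
translate([0, 100, 0]) cube([100, 2300, 2550]);
translate([3900, 100, 0]) cube([100, 2300, 2550]);
translate([2250, 100, 0]) cube([100, 1000, 2550]);
translate([2250, 1850, 0]) cube([100, 550, 2550]);


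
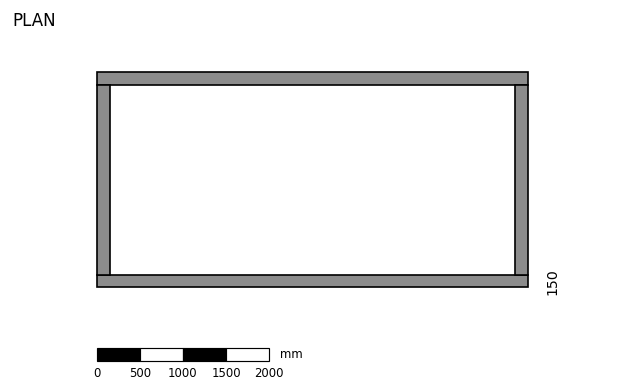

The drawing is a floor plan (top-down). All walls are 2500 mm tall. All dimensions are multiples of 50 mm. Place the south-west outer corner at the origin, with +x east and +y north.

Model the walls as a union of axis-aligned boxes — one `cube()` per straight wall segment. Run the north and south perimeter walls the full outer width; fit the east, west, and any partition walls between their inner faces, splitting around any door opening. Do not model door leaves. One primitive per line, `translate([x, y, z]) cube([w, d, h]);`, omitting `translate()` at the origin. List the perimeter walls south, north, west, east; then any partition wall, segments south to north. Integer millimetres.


cube([5000, 150, 2500]);
translate([0, 2350, 0]) cube([5000, 150, 2500]);
translate([0, 150, 0]) cube([150, 2200, 2500]);
translate([4850, 150, 0]) cube([150, 2200, 2500]);


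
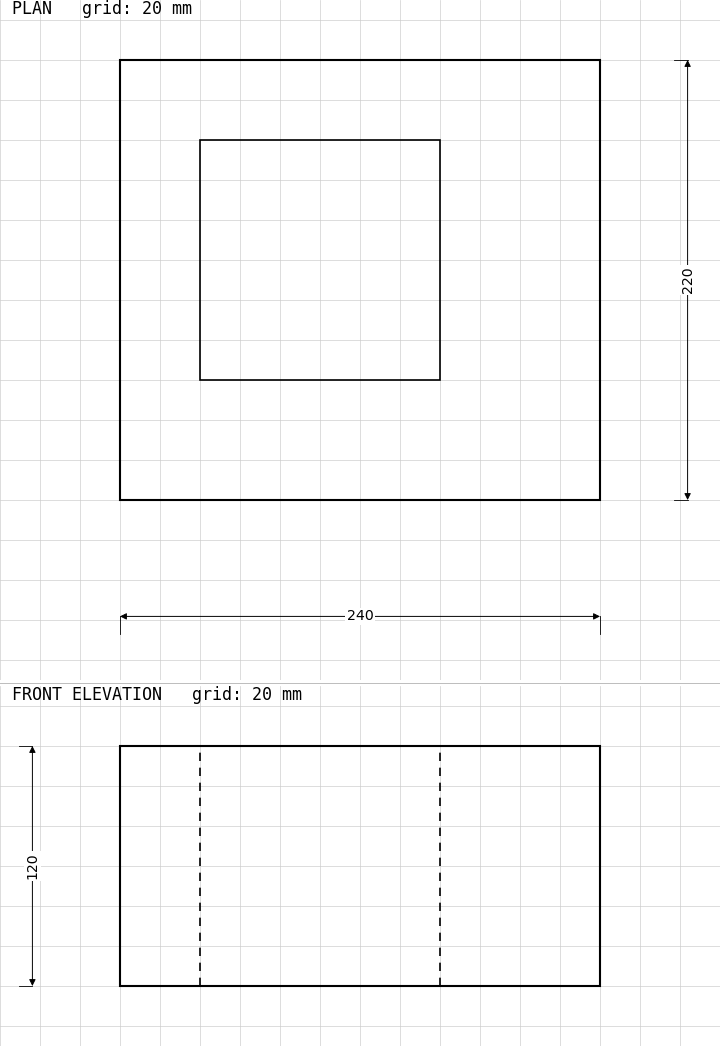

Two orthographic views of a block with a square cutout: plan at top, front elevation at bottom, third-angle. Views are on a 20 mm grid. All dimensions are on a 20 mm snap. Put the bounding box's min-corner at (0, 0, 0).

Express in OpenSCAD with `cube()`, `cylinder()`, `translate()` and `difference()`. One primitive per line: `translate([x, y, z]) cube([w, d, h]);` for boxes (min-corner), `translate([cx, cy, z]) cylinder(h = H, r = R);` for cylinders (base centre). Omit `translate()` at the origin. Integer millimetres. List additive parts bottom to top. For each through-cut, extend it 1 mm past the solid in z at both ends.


difference() {
  cube([240, 220, 120]);
  translate([40, 60, -1]) cube([120, 120, 122]);
}
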